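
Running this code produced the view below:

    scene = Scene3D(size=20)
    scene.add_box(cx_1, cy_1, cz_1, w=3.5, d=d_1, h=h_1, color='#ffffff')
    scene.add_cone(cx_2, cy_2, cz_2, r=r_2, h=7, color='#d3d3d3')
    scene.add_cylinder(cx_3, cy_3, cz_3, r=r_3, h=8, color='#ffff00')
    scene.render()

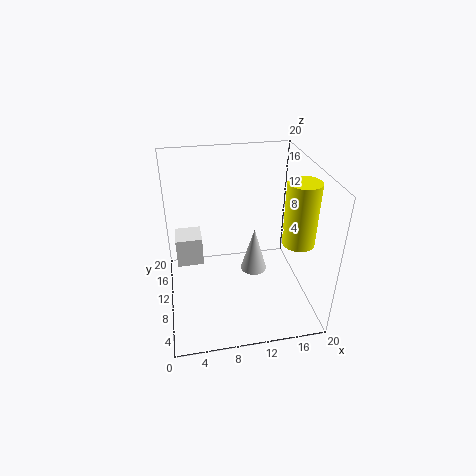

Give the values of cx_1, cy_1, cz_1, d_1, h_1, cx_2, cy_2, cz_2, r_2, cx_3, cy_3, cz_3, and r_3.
cx_1 = 1.5
cy_1 = 9
cz_1 = 7
d_1 = 3.5
h_1 = 4
cx_2 = 13
cy_2 = 12.5
cz_2 = 2.5
r_2 = 2
cx_3 = 16.5
cy_3 = 4.5
cz_3 = 12
r_3 = 2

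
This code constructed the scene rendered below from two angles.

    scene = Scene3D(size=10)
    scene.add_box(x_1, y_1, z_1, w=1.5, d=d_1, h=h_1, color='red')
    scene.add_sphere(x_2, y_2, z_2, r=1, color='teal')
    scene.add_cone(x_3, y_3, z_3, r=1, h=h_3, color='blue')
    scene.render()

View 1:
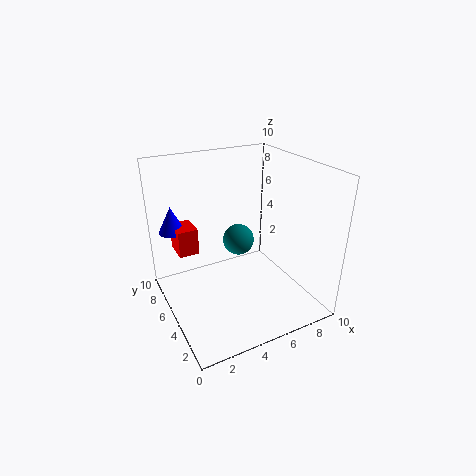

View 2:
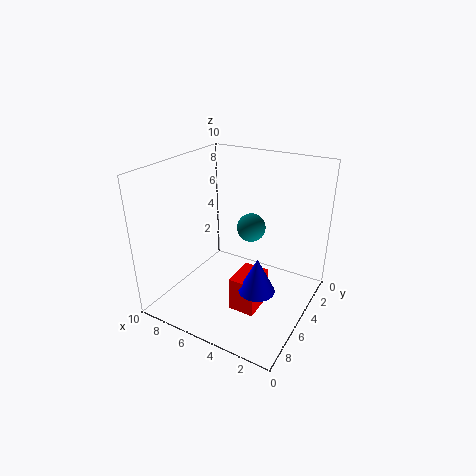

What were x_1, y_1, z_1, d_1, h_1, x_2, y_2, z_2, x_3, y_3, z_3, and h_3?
x_1 = 1.5
y_1 = 7.5
z_1 = 3
d_1 = 2
h_1 = 2
x_2 = 4.5
y_2 = 4
z_2 = 5.5
x_3 = 1.5
y_3 = 9
z_3 = 4.5
h_3 = 2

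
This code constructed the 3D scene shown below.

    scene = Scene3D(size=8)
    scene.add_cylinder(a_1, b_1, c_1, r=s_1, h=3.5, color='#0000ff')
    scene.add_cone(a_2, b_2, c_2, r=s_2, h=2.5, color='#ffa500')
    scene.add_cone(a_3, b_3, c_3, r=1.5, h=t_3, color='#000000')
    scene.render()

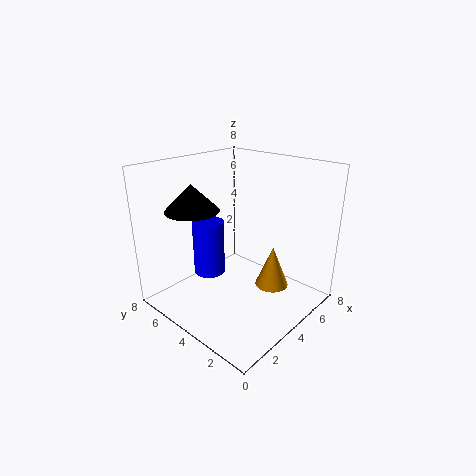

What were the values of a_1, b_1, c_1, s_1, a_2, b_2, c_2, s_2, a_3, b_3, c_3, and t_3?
a_1 = 4.5, b_1 = 7, c_1 = 0.5, s_1 = 1, a_2 = 6, b_2 = 3, c_2 = 0.5, s_2 = 1, a_3 = 2.5, b_3 = 6, c_3 = 5.5, t_3 = 1.5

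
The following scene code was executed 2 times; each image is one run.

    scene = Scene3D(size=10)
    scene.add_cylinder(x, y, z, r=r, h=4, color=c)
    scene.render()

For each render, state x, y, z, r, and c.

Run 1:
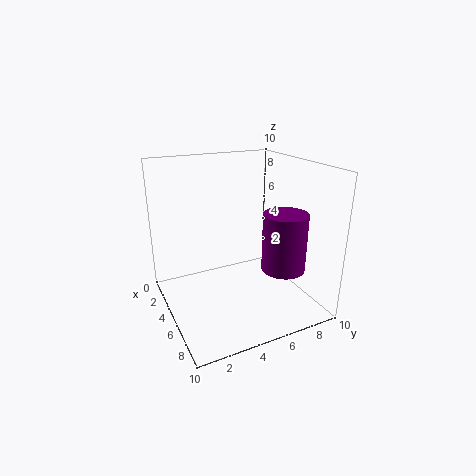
x = 7, y = 7.5, z = 3, r = 1.5, c = 'purple'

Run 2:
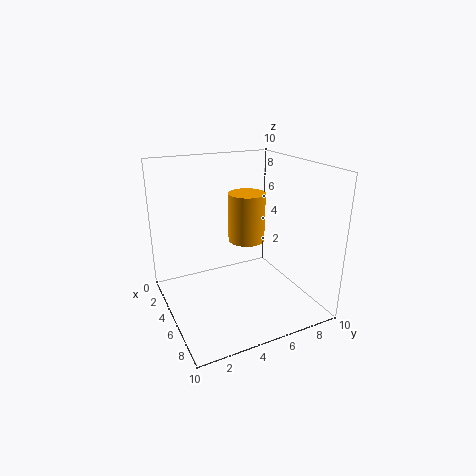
x = 1.5, y = 7.5, z = 3, r = 1.5, c = 'orange'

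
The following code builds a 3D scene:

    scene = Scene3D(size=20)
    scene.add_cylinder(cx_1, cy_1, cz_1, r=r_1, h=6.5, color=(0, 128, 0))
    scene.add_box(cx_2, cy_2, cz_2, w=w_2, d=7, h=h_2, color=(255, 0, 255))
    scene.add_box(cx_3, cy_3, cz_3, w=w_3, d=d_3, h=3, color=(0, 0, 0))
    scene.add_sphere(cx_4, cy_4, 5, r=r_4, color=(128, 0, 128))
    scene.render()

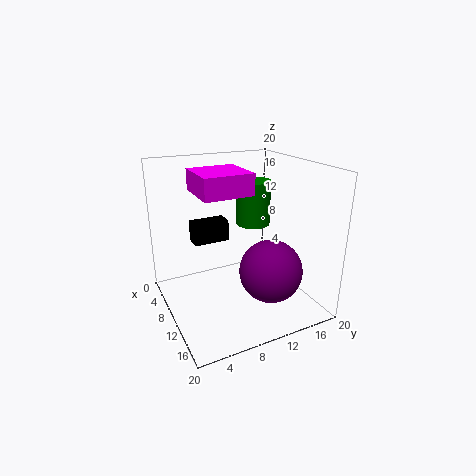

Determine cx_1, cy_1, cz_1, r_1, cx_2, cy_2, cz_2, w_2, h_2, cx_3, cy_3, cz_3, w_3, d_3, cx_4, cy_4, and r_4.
cx_1 = 7
cy_1 = 14
cz_1 = 10.5
r_1 = 2.5
cx_2 = 4
cy_2 = 5
cz_2 = 16
w_2 = 7
h_2 = 3
cx_3 = 5.5
cy_3 = 4.5
cz_3 = 9
w_3 = 2.5
d_3 = 5
cx_4 = 12.5
cy_4 = 14
r_4 = 4.5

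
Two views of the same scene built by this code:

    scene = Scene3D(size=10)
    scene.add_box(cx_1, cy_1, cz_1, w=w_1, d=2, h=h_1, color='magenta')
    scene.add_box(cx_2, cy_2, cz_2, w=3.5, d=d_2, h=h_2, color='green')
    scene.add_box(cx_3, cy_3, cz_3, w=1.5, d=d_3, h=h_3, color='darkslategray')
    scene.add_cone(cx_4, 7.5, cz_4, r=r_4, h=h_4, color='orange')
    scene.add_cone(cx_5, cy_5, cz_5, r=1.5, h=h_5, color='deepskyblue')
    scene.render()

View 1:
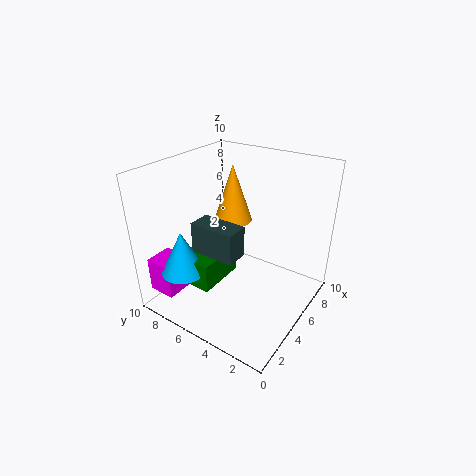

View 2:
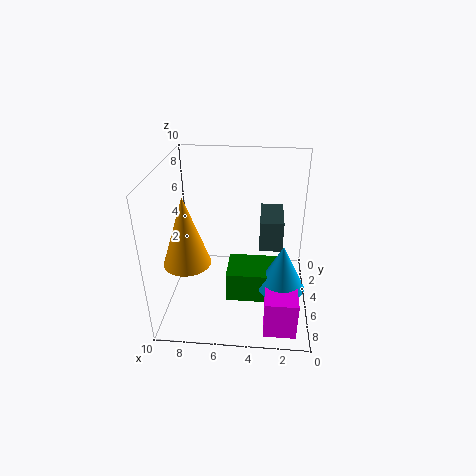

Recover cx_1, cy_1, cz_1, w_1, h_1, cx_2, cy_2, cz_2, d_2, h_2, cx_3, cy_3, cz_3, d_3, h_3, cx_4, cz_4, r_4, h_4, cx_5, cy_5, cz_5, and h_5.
cx_1 = 1
cy_1 = 8
cz_1 = 1
w_1 = 2
h_1 = 2.5
cx_2 = 2
cy_2 = 5.5
cz_2 = 2
d_2 = 2.5
h_2 = 2
cx_3 = 2
cy_3 = 3.5
cz_3 = 5
d_3 = 3
h_3 = 2
cx_4 = 8
cz_4 = 4.5
r_4 = 1.5
h_4 = 4.5
cx_5 = 2
cy_5 = 7.5
cz_5 = 3
h_5 = 3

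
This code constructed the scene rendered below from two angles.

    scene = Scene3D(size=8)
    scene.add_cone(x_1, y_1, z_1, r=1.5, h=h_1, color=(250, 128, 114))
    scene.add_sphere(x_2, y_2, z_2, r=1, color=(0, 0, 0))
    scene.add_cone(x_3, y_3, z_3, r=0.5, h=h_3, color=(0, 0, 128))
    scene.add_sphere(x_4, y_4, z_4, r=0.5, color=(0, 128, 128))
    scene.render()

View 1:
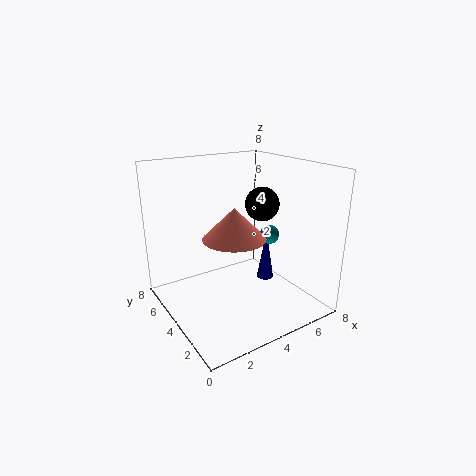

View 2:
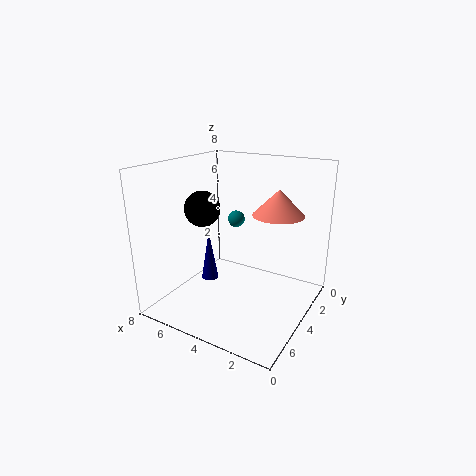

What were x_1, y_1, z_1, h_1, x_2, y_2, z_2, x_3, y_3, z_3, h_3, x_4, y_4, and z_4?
x_1 = 2.5, y_1 = 2, z_1 = 5, h_1 = 1.5, x_2 = 6, y_2 = 4.5, z_2 = 5.5, x_3 = 6, y_3 = 4, z_3 = 1, h_3 = 3, x_4 = 5, y_4 = 2.5, z_4 = 4.5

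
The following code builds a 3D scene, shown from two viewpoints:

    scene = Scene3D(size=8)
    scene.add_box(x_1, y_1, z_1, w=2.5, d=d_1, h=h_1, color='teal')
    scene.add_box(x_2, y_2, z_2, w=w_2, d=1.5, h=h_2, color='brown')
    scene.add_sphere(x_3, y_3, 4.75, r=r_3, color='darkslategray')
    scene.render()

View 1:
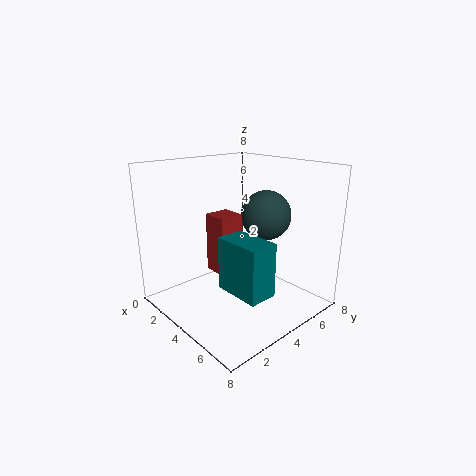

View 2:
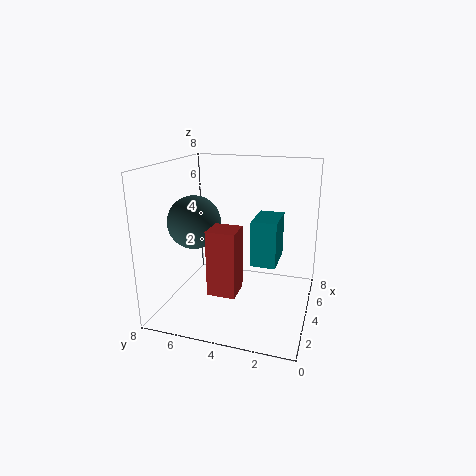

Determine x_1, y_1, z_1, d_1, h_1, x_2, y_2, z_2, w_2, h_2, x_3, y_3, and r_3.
x_1 = 4.75, y_1 = 2, z_1 = 2, d_1 = 1.5, h_1 = 2.75, x_2 = 1.75, y_2 = 3.5, z_2 = 1.5, w_2 = 1.5, h_2 = 3.5, x_3 = 3.75, y_3 = 6.5, r_3 = 1.5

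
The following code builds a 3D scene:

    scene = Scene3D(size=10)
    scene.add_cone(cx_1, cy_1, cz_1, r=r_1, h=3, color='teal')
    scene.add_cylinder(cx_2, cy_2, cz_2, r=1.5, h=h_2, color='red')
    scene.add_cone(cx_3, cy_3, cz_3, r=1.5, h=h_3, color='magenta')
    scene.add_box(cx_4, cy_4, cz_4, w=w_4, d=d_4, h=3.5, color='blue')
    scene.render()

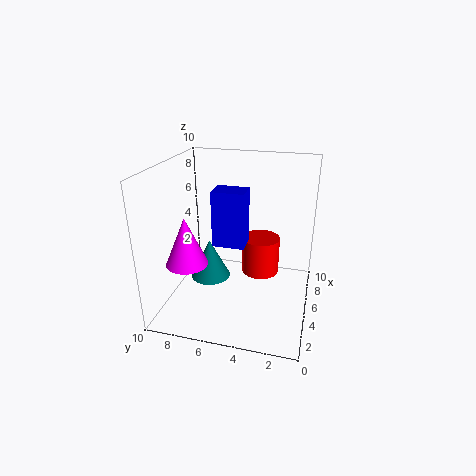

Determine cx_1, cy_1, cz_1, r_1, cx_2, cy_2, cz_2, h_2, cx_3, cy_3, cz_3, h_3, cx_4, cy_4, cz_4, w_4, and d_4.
cx_1 = 6; cy_1 = 7.5; cz_1 = 1; r_1 = 1.5; cx_2 = 8.5; cy_2 = 4; cz_2 = 0.5; h_2 = 3; cx_3 = 4; cy_3 = 8.5; cz_3 = 3; h_3 = 3.5; cx_4 = 2.5; cy_4 = 4; cz_4 = 5.5; w_4 = 1.5; d_4 = 2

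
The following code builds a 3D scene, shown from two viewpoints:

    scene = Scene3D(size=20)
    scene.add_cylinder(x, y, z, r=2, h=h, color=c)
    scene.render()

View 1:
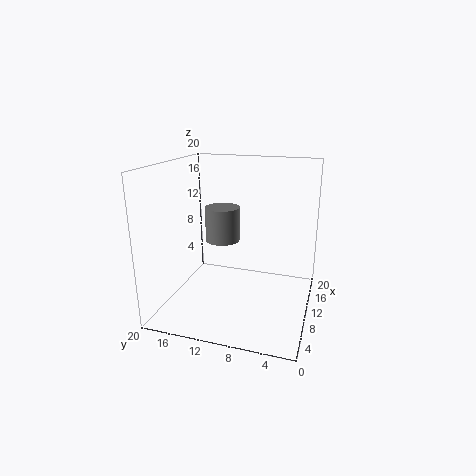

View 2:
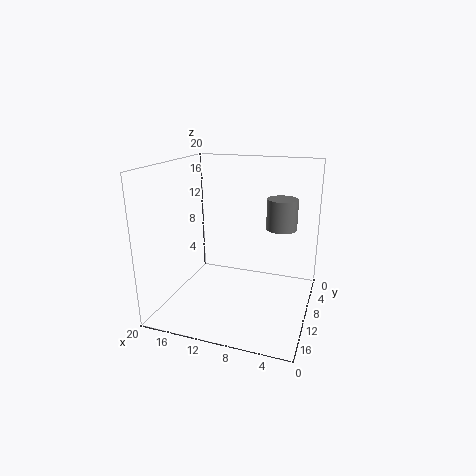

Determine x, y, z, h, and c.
x = 4, y = 10, z = 12, h = 4, c = 'gray'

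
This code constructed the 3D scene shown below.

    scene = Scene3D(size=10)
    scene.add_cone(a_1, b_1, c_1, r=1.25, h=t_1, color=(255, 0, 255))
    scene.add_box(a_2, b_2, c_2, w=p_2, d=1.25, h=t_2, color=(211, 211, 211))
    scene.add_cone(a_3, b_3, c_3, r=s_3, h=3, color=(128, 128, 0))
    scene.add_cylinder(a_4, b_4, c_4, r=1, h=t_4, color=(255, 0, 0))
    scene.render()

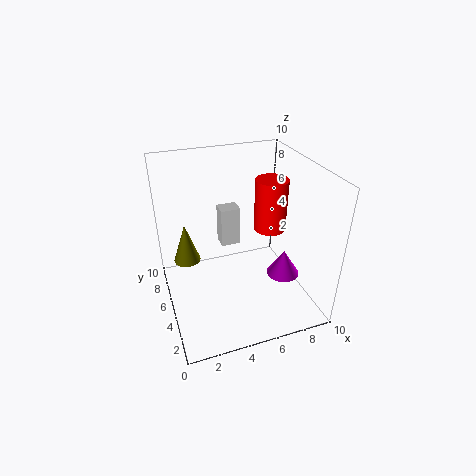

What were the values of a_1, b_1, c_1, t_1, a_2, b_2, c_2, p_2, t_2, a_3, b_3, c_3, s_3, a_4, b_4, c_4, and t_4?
a_1 = 8.75; b_1 = 5; c_1 = 1; t_1 = 2; a_2 = 4.5; b_2 = 7.25; c_2 = 3; p_2 = 1.5; t_2 = 3; a_3 = 1.75; b_3 = 7.5; c_3 = 2.25; s_3 = 1; a_4 = 6.5; b_4 = 3.25; c_4 = 6.5; t_4 = 3.25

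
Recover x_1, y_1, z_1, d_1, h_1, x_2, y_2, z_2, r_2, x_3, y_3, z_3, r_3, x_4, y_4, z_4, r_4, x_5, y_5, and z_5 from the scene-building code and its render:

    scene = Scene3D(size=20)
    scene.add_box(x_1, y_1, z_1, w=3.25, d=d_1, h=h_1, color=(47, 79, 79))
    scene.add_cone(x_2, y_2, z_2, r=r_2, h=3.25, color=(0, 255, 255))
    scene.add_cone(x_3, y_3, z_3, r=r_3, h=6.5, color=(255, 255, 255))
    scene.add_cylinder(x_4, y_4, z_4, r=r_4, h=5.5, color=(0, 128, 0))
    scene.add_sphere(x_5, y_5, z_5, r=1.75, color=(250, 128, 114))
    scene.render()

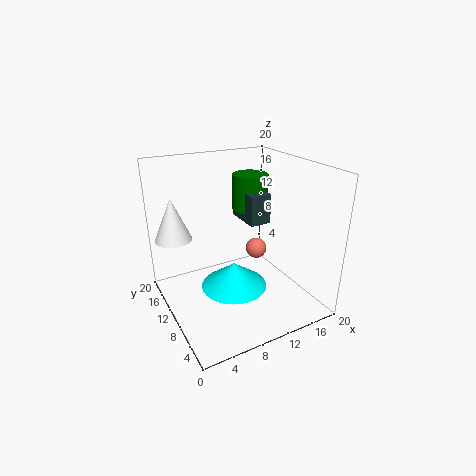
x_1 = 13.25; y_1 = 11.75; z_1 = 10.25; d_1 = 6; h_1 = 4.5; x_2 = 7.5; y_2 = 6.5; z_2 = 5.25; r_2 = 4.25; x_3 = 3; y_3 = 17.25; z_3 = 8.25; r_3 = 2.75; x_4 = 15.25; y_4 = 15.75; z_4 = 11.5; r_4 = 2.75; x_5 = 17; y_5 = 16.25; z_5 = 3.75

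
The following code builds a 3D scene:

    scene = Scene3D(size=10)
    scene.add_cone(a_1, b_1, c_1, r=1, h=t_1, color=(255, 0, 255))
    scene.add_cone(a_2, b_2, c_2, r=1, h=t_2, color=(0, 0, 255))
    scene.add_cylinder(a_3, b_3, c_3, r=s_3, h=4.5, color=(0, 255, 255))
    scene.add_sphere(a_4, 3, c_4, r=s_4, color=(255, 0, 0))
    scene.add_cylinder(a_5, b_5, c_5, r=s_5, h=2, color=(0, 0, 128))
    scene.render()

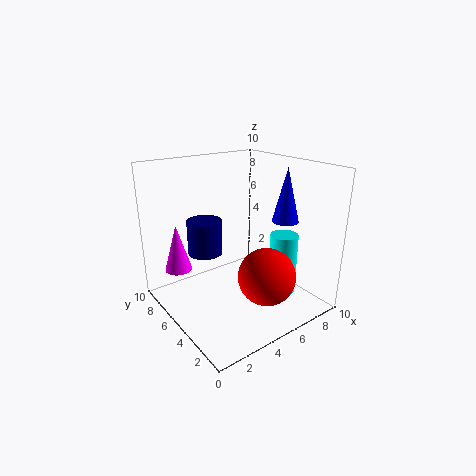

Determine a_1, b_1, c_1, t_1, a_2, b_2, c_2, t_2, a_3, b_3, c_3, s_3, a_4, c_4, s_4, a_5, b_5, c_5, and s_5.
a_1 = 2
b_1 = 8.5
c_1 = 2
t_1 = 3.5
a_2 = 9
b_2 = 4.5
c_2 = 5.5
t_2 = 4
a_3 = 8
b_3 = 3.5
c_3 = 0.5
s_3 = 1
a_4 = 6
c_4 = 2.5
s_4 = 2
a_5 = 1.5
b_5 = 3.5
c_5 = 5.5
s_5 = 1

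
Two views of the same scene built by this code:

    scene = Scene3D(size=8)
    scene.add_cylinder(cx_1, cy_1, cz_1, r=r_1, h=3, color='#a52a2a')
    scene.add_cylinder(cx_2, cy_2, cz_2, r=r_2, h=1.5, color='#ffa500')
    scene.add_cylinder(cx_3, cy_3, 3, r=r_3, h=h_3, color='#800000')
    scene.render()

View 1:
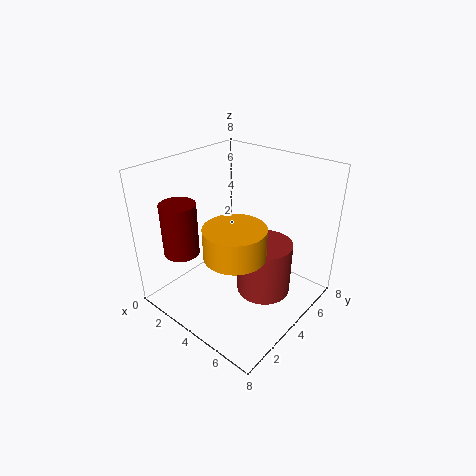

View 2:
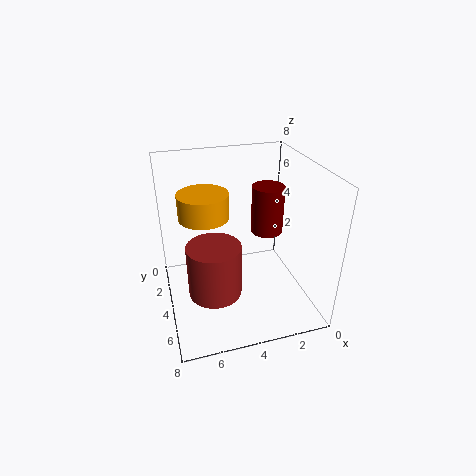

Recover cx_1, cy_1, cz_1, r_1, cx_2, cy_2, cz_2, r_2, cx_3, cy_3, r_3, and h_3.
cx_1 = 5.5; cy_1 = 4.5; cz_1 = 1; r_1 = 1.5; cx_2 = 5.5; cy_2 = 2; cz_2 = 4.5; r_2 = 1.5; cx_3 = 1.5; cy_3 = 2; r_3 = 1; h_3 = 3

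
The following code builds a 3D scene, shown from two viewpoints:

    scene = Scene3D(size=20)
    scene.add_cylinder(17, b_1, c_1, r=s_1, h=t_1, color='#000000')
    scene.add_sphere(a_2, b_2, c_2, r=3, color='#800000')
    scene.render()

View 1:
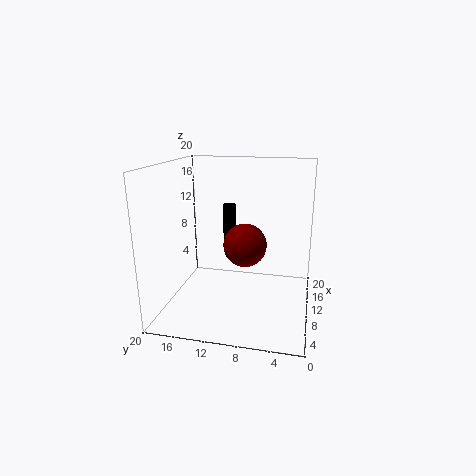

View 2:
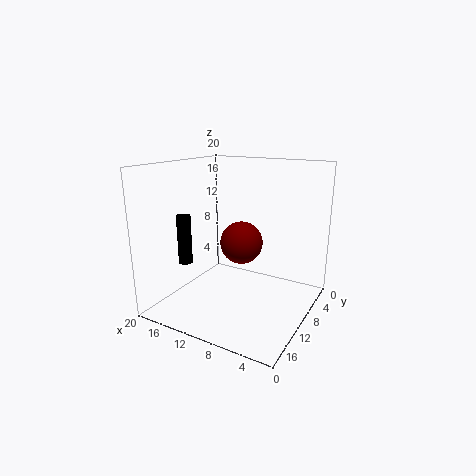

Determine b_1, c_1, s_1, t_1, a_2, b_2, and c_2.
b_1 = 13; c_1 = 6; s_1 = 1; t_1 = 7; a_2 = 10; b_2 = 9; c_2 = 9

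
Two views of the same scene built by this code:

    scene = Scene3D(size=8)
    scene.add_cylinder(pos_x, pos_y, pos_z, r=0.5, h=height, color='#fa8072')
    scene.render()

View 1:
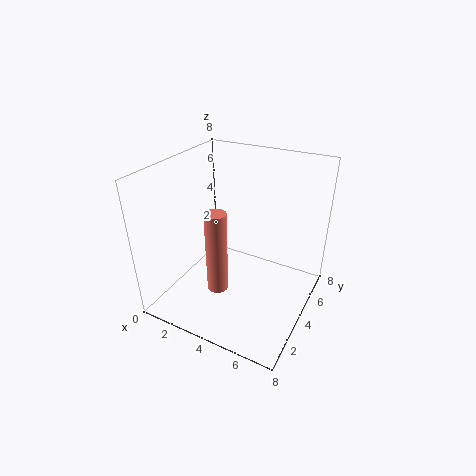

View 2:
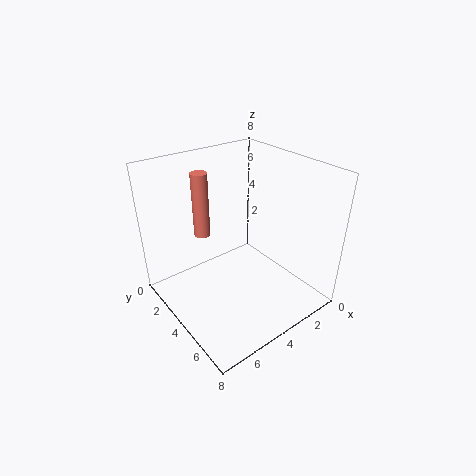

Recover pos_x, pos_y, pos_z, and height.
pos_x = 4.5, pos_y = 1, pos_z = 3, height = 4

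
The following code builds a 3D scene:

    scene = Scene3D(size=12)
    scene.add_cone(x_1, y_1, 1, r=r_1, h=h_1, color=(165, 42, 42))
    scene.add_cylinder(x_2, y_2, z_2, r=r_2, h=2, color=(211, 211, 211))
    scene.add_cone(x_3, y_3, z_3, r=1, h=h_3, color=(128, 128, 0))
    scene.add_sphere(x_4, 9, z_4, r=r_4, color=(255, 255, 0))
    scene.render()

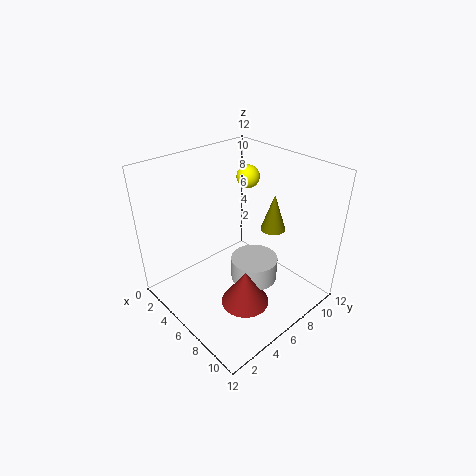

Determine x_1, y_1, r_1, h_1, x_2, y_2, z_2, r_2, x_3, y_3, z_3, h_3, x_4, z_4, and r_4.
x_1 = 8
y_1 = 5
r_1 = 2
h_1 = 3
x_2 = 7
y_2 = 7
z_2 = 2
r_2 = 2
x_3 = 8
y_3 = 8
z_3 = 7
h_3 = 3
x_4 = 4
z_4 = 10
r_4 = 1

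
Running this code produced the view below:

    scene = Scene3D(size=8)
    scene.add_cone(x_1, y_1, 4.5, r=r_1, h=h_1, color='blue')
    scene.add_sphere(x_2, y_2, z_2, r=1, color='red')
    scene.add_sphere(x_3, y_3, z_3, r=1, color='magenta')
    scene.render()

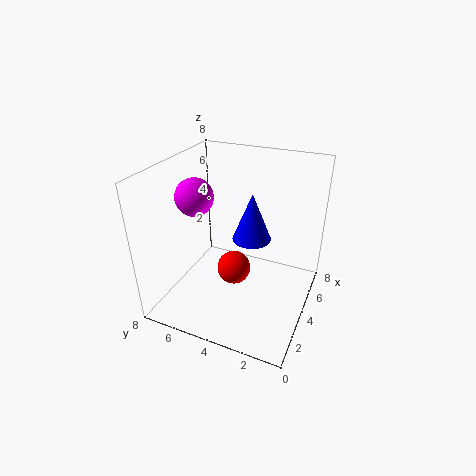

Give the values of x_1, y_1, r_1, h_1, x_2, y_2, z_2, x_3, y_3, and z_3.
x_1 = 3.5, y_1 = 3, r_1 = 1, h_1 = 2.5, x_2 = 4.5, y_2 = 4.5, z_2 = 1.5, x_3 = 3, y_3 = 6, z_3 = 6.5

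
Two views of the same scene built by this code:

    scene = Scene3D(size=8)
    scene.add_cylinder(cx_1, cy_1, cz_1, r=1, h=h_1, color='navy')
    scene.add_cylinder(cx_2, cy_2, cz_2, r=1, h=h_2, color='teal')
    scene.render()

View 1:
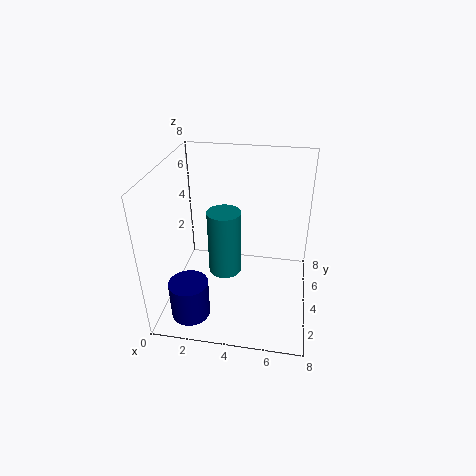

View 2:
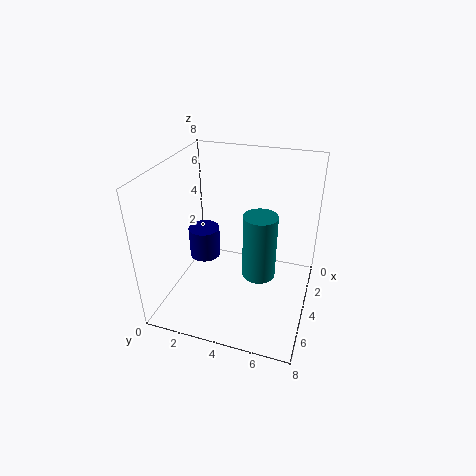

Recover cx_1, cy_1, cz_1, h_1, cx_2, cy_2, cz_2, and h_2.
cx_1 = 2
cy_1 = 1
cz_1 = 1
h_1 = 2
cx_2 = 3
cy_2 = 5
cz_2 = 1
h_2 = 4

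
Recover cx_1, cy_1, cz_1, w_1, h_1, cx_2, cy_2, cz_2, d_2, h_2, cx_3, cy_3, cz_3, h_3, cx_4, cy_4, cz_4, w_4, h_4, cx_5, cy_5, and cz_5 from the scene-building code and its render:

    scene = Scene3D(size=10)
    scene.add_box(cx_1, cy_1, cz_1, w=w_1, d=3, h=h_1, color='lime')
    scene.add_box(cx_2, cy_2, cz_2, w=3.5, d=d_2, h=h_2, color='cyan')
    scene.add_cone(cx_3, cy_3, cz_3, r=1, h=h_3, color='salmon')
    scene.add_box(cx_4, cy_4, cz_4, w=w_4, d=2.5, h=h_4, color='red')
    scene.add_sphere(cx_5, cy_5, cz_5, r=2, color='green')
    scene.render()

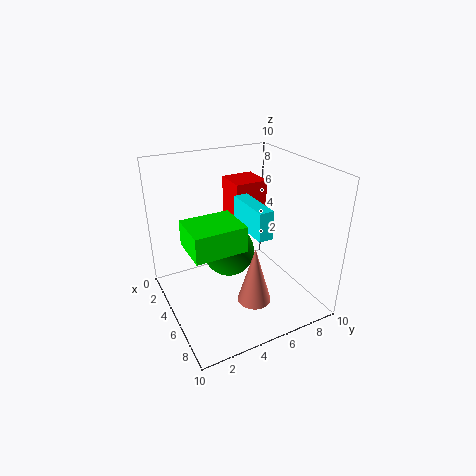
cx_1 = 6.5; cy_1 = 0.5; cz_1 = 6.5; w_1 = 2.5; h_1 = 1.5; cx_2 = 3.5; cy_2 = 5.5; cz_2 = 5.5; d_2 = 1; h_2 = 2; cx_3 = 9; cy_3 = 4; cz_3 = 3; h_3 = 3.5; cx_4 = 0.5; cy_4 = 6; cz_4 = 4; w_4 = 2.5; h_4 = 4; cx_5 = 2.5; cy_5 = 5.5; cz_5 = 2.5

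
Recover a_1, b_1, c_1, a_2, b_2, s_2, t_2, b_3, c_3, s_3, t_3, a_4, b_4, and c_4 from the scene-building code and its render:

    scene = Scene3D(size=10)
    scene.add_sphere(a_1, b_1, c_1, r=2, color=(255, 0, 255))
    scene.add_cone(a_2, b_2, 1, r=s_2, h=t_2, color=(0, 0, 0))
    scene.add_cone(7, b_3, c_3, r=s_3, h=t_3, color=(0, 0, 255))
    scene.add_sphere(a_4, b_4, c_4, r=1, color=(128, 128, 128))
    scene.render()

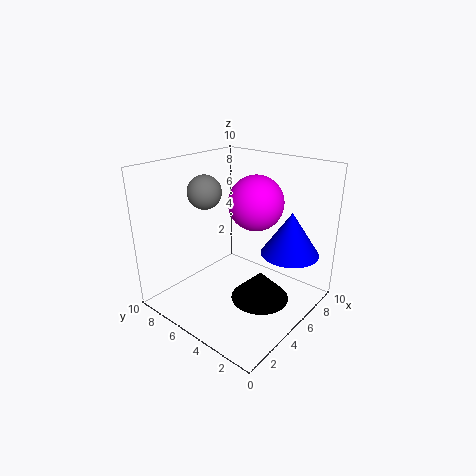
a_1 = 7, b_1 = 5, c_1 = 7, a_2 = 5, b_2 = 3, s_2 = 2, t_2 = 2, b_3 = 2, c_3 = 4, s_3 = 2, t_3 = 3, a_4 = 2, b_4 = 5, c_4 = 9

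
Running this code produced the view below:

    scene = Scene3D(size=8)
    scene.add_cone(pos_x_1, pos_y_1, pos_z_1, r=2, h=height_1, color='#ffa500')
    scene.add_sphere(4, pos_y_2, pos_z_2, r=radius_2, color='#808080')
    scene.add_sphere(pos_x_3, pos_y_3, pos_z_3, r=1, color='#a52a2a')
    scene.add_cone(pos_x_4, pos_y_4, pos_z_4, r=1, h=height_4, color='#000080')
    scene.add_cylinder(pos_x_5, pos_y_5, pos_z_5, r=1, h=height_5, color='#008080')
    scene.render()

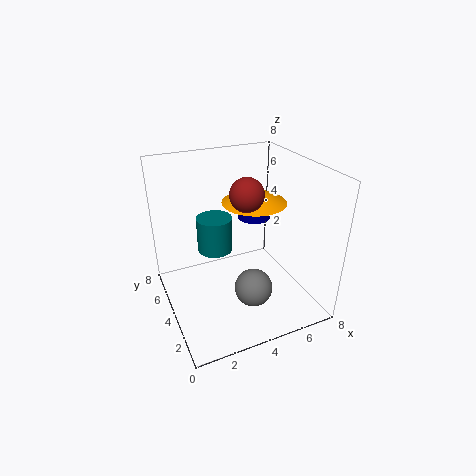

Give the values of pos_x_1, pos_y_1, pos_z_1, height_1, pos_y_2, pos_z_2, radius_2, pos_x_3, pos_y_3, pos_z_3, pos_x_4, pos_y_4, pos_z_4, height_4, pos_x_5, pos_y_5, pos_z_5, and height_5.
pos_x_1 = 6
pos_y_1 = 6
pos_z_1 = 5
height_1 = 1
pos_y_2 = 2
pos_z_2 = 2
radius_2 = 1
pos_x_3 = 5
pos_y_3 = 5
pos_z_3 = 6
pos_x_4 = 6
pos_y_4 = 6
pos_z_4 = 4
height_4 = 1
pos_x_5 = 3
pos_y_5 = 5
pos_z_5 = 3
height_5 = 2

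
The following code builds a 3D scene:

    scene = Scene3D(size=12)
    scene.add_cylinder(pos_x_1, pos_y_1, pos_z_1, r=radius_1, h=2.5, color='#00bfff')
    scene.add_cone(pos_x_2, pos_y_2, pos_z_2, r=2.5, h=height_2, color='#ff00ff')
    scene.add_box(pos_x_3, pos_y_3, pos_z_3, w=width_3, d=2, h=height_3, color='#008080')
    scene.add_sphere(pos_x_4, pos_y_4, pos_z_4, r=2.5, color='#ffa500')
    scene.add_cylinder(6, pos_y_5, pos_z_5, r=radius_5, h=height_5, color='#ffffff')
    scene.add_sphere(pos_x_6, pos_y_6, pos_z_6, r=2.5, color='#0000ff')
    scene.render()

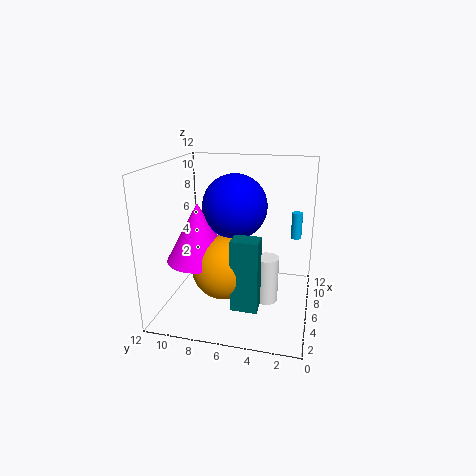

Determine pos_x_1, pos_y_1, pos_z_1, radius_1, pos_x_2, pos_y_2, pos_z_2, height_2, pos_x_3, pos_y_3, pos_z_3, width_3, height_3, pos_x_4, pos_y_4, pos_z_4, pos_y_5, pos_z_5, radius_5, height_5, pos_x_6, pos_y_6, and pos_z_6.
pos_x_1 = 11
pos_y_1 = 1.5
pos_z_1 = 4.5
radius_1 = 0.5
pos_x_2 = 3.5
pos_y_2 = 8.5
pos_z_2 = 5
height_2 = 4.5
pos_x_3 = 1.5
pos_y_3 = 3.5
pos_z_3 = 2
width_3 = 1.5
height_3 = 5.5
pos_x_4 = 3.5
pos_y_4 = 6.5
pos_z_4 = 4.5
pos_y_5 = 3.5
pos_z_5 = 0.5
radius_5 = 1
height_5 = 4
pos_x_6 = 5
pos_y_6 = 6
pos_z_6 = 9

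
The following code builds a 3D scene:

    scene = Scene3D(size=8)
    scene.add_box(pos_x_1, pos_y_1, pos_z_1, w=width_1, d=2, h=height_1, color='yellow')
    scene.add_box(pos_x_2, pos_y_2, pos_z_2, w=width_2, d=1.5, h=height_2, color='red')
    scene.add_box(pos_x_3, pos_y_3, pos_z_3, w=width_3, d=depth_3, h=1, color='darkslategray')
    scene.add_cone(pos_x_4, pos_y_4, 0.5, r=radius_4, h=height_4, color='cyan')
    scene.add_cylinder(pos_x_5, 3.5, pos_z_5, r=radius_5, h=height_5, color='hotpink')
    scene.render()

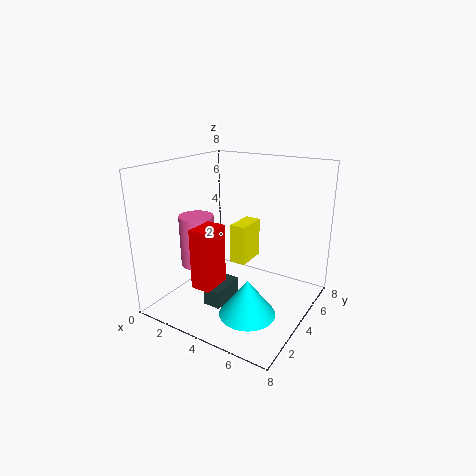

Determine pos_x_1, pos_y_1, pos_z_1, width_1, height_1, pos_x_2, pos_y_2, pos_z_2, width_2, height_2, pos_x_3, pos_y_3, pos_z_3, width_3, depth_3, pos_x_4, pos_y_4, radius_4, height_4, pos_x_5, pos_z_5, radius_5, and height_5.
pos_x_1 = 2.5; pos_y_1 = 5.5; pos_z_1 = 1.5; width_1 = 1; height_1 = 2.5; pos_x_2 = 3.5; pos_y_2 = 0.5; pos_z_2 = 2.5; width_2 = 1; height_2 = 3; pos_x_3 = 3; pos_y_3 = 2; pos_z_3 = 0.5; width_3 = 1; depth_3 = 2; pos_x_4 = 5.5; pos_y_4 = 2.5; radius_4 = 1.5; height_4 = 2; pos_x_5 = 1.5; pos_z_5 = 2; radius_5 = 1; height_5 = 3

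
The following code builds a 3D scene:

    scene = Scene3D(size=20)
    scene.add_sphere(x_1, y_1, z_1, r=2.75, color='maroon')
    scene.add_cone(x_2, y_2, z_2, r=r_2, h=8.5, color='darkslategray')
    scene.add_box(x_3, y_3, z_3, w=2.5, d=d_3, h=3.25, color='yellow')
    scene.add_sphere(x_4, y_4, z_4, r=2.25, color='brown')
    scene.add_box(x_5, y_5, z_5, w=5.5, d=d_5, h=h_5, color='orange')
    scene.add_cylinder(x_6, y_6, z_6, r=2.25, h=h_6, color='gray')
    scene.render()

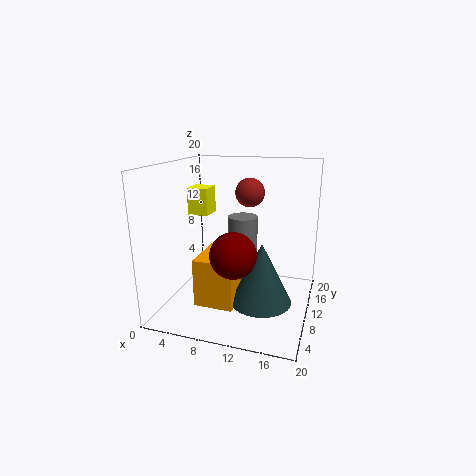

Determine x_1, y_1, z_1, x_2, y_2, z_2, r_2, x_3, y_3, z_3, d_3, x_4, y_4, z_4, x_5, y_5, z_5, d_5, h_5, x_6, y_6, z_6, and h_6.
x_1 = 11.75
y_1 = 2.75
z_1 = 10.5
x_2 = 13.75
y_2 = 8.75
z_2 = 1.5
r_2 = 4.25
x_3 = 5.5
y_3 = 4.25
z_3 = 14.5
d_3 = 2.75
x_4 = 9.75
y_4 = 16.75
z_4 = 15
x_5 = 5
y_5 = 5.5
z_5 = 1
d_5 = 7
h_5 = 6.75
x_6 = 9.25
y_6 = 14.75
z_6 = 6
h_6 = 5.75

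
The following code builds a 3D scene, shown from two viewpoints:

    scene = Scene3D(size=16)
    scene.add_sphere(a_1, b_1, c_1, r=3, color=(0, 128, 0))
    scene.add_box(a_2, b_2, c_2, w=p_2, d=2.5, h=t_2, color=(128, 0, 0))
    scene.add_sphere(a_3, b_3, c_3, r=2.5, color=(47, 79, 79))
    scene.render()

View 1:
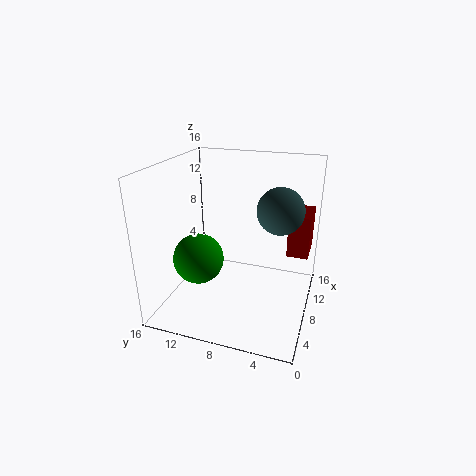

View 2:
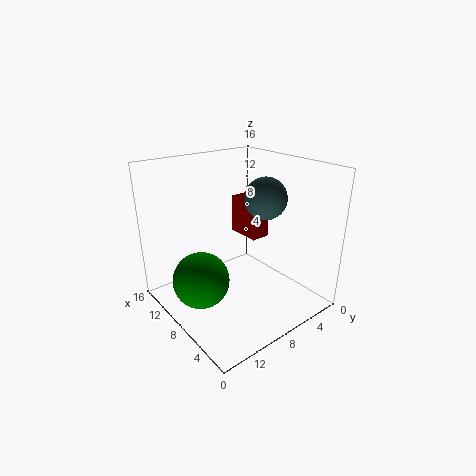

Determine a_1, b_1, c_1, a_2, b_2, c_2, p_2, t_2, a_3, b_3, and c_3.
a_1 = 8; b_1 = 13; c_1 = 4.5; a_2 = 11; b_2 = 0.5; c_2 = 5; p_2 = 4.5; t_2 = 5; a_3 = 8.5; b_3 = 3.5; c_3 = 11.5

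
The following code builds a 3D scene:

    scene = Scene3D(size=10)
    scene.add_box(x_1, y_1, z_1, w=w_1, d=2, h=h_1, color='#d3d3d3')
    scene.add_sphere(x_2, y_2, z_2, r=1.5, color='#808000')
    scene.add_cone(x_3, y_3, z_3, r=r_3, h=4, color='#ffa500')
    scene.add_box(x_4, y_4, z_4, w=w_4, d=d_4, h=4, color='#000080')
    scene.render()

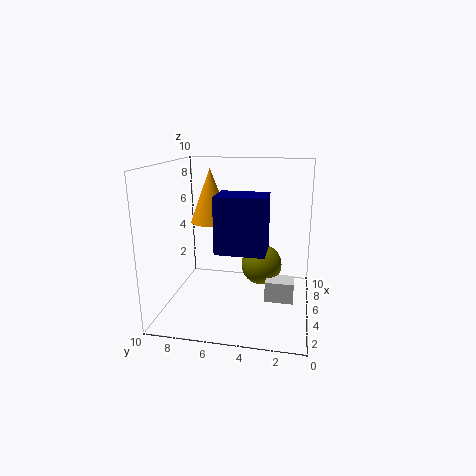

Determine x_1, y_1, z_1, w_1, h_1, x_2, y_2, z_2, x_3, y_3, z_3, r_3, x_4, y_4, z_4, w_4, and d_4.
x_1 = 4.5
y_1 = 1
z_1 = 0.5
w_1 = 1.5
h_1 = 1.5
x_2 = 6.5
y_2 = 3.5
z_2 = 2.5
x_3 = 7
y_3 = 7.5
z_3 = 5.5
r_3 = 1.5
x_4 = 4
y_4 = 3
z_4 = 4
w_4 = 2.5
d_4 = 3.5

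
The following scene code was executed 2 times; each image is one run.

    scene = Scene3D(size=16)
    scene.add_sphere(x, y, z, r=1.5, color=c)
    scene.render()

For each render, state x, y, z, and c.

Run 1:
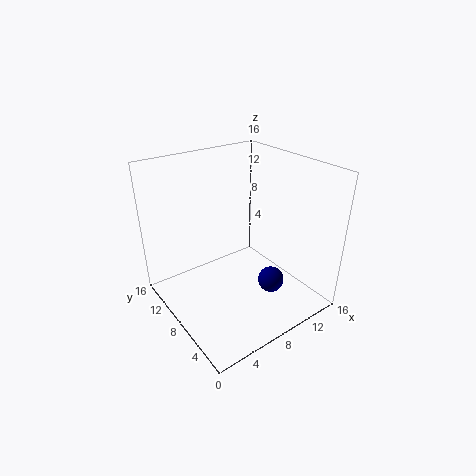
x = 11, y = 5.5, z = 2.5, c = 'navy'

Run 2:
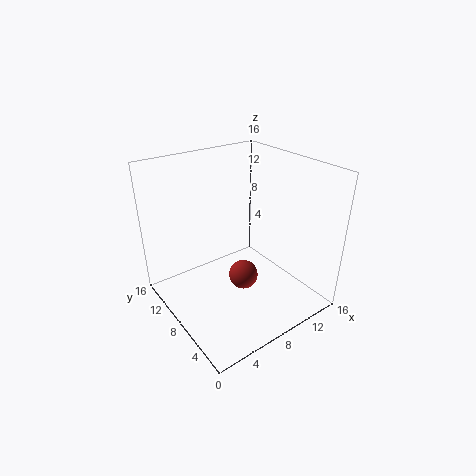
x = 6.5, y = 5, z = 5.5, c = 'brown'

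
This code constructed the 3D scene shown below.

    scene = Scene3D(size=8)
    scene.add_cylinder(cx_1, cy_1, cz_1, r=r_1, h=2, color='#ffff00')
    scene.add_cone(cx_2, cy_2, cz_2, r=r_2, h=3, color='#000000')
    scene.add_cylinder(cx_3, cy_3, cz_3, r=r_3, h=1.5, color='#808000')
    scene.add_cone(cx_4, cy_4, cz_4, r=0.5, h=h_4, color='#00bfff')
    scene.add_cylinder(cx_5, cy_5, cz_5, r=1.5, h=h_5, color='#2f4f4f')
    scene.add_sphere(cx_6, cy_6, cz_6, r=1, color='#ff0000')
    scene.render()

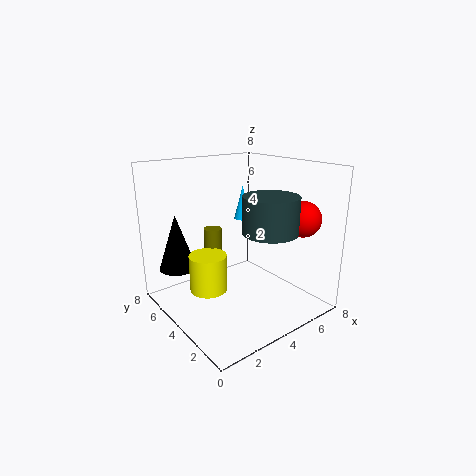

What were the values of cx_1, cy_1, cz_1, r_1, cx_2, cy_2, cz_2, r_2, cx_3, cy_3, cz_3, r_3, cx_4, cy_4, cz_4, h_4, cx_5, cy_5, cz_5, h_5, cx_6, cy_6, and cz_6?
cx_1 = 2
cy_1 = 4
cz_1 = 1.5
r_1 = 1
cx_2 = 1
cy_2 = 5.5
cz_2 = 2.5
r_2 = 1
cx_3 = 3
cy_3 = 5
cz_3 = 3
r_3 = 0.5
cx_4 = 5.5
cy_4 = 5.5
cz_4 = 4.5
h_4 = 2
cx_5 = 5
cy_5 = 2.5
cz_5 = 4.5
h_5 = 2
cx_6 = 7
cy_6 = 2
cz_6 = 5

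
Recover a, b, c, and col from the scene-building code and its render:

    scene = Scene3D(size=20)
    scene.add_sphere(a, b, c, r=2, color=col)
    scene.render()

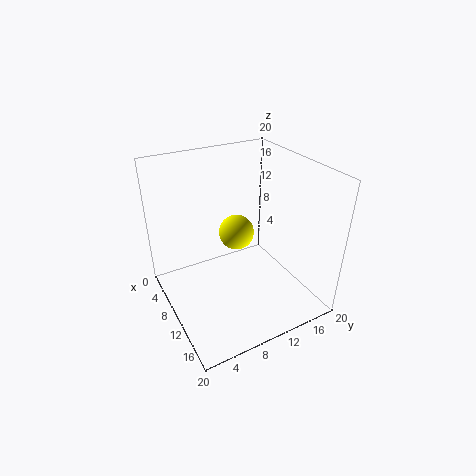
a = 15, b = 7, c = 14.5, col = 'yellow'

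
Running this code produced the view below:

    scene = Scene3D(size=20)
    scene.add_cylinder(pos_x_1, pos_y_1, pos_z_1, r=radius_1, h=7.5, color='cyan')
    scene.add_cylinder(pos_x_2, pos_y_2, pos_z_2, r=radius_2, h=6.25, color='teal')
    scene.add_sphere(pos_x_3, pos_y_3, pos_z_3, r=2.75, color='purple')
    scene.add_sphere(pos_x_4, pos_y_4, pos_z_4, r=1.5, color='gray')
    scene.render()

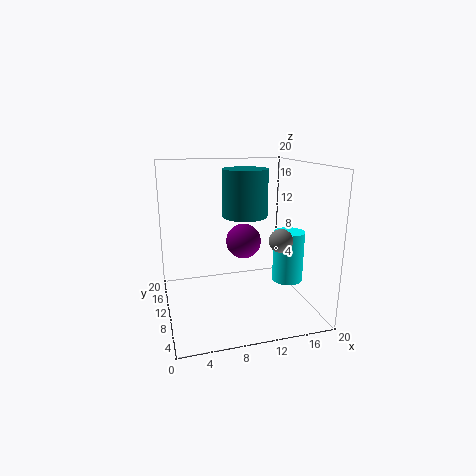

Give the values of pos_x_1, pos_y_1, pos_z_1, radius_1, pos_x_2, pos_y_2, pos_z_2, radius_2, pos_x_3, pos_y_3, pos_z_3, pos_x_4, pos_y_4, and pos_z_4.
pos_x_1 = 17.75; pos_y_1 = 10; pos_z_1 = 2.75; radius_1 = 2.25; pos_x_2 = 10.75; pos_y_2 = 9.25; pos_z_2 = 13.25; radius_2 = 3; pos_x_3 = 12.5; pos_y_3 = 15.5; pos_z_3 = 7.5; pos_x_4 = 14; pos_y_4 = 4.5; pos_z_4 = 11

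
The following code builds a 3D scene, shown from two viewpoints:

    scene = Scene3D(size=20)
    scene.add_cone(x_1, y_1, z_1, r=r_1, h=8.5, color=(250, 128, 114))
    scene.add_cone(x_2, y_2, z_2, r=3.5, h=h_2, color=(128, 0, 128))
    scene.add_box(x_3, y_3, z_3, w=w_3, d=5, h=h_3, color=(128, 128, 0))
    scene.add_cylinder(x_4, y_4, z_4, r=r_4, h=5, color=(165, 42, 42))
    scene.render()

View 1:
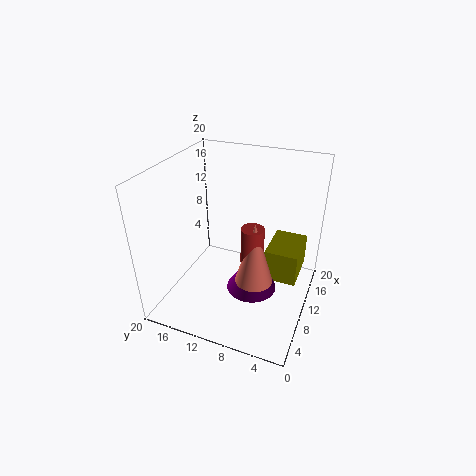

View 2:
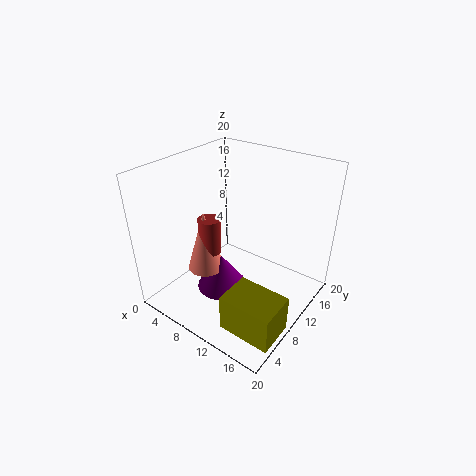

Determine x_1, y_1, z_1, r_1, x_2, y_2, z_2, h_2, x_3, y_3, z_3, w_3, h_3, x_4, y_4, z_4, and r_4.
x_1 = 7, y_1 = 6.5, z_1 = 6, r_1 = 2.5, x_2 = 9, y_2 = 7.5, z_2 = 3, h_2 = 5, x_3 = 13, y_3 = 2, z_3 = 1.5, w_3 = 7, h_3 = 5, x_4 = 7.5, y_4 = 7, z_4 = 8.5, r_4 = 1.5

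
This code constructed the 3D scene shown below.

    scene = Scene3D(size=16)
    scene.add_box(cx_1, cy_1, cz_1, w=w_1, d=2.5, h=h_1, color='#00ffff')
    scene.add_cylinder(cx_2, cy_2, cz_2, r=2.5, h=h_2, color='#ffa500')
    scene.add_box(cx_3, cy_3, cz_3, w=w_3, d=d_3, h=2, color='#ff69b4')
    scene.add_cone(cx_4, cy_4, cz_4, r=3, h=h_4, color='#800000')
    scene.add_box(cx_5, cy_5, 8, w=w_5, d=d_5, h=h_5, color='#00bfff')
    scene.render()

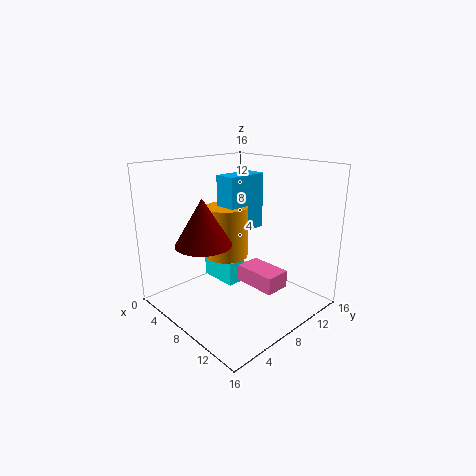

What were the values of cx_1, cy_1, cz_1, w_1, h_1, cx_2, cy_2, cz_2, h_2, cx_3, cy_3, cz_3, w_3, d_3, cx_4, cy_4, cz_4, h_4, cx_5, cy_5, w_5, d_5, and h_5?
cx_1 = 0.5; cy_1 = 9; cz_1 = 0.5; w_1 = 5; h_1 = 3; cx_2 = 5.5; cy_2 = 8.5; cz_2 = 5; h_2 = 6; cx_3 = 7; cy_3 = 9; cz_3 = 2; w_3 = 5; d_3 = 3; cx_4 = 7; cy_4 = 4; cz_4 = 8; h_4 = 5; cx_5 = 4.5; cy_5 = 8; w_5 = 2.5; d_5 = 5; h_5 = 6.5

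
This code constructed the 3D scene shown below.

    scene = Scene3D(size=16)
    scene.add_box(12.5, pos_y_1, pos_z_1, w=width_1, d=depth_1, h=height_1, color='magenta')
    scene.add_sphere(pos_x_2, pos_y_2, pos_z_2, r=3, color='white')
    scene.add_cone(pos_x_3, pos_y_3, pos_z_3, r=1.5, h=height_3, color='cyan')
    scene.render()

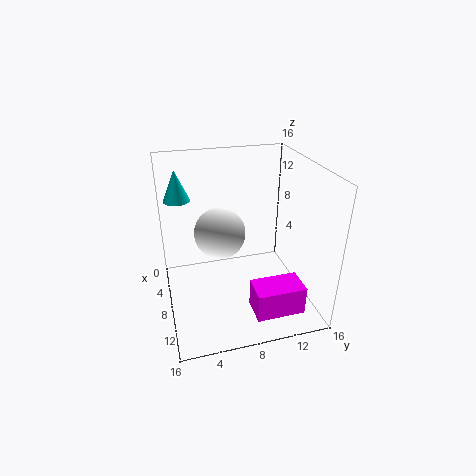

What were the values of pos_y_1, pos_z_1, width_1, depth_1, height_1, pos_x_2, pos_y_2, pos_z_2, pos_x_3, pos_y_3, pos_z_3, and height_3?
pos_y_1 = 8; pos_z_1 = 2.5; width_1 = 3; depth_1 = 5; height_1 = 3; pos_x_2 = 5.5; pos_y_2 = 6.5; pos_z_2 = 7.5; pos_x_3 = 4; pos_y_3 = 2; pos_z_3 = 11.5; height_3 = 3.5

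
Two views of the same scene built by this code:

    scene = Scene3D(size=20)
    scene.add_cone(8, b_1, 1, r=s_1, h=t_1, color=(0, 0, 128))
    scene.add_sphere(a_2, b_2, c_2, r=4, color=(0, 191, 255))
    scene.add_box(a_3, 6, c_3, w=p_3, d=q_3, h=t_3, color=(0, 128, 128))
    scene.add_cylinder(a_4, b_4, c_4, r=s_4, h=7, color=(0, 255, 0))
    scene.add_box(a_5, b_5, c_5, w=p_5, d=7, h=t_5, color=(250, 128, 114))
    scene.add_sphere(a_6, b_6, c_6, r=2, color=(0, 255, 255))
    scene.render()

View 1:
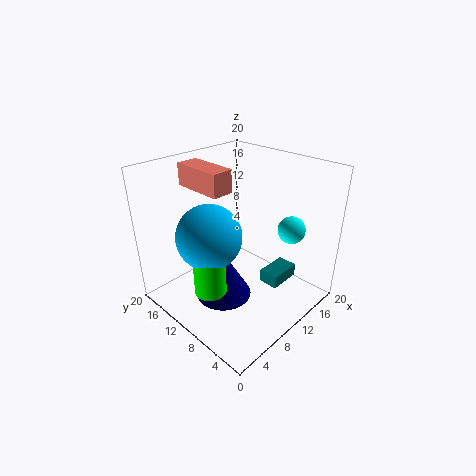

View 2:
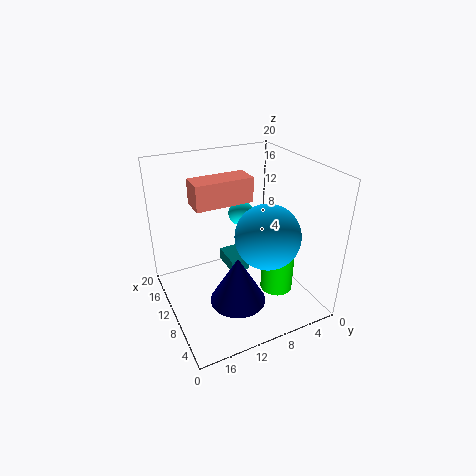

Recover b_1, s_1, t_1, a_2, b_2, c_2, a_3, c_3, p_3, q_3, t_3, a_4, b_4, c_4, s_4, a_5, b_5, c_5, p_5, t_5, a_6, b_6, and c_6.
b_1 = 11; s_1 = 4; t_1 = 7; a_2 = 4; b_2 = 9; c_2 = 13; a_3 = 14; c_3 = 1; p_3 = 5; q_3 = 3; t_3 = 2; a_4 = 3; b_4 = 8; c_4 = 6; s_4 = 2; a_5 = 6; b_5 = 10; c_5 = 17; p_5 = 3; t_5 = 3; a_6 = 17; b_6 = 6; c_6 = 10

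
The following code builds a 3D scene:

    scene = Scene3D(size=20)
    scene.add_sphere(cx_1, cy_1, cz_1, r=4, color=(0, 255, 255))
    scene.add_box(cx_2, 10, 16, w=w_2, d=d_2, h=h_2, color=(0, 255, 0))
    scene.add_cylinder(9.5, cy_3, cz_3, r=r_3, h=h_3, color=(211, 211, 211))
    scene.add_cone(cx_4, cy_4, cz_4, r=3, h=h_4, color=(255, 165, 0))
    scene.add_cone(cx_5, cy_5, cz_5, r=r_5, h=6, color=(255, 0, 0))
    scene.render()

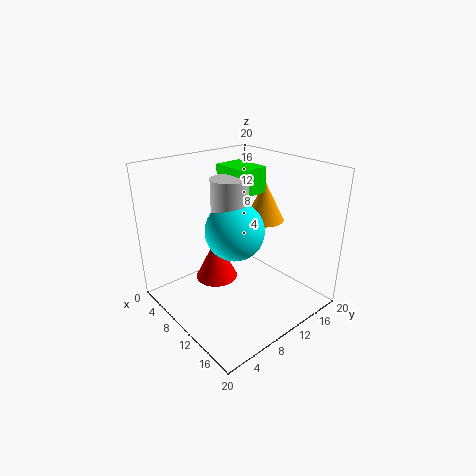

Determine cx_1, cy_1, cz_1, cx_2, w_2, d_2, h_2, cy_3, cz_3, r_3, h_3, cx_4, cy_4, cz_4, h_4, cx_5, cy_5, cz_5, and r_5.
cx_1 = 10.5
cy_1 = 9
cz_1 = 11.5
cx_2 = 5.5
w_2 = 5.5
d_2 = 4
h_2 = 3.5
cy_3 = 9
cz_3 = 12
r_3 = 2.5
h_3 = 6.5
cx_4 = 8.5
cy_4 = 16.5
cz_4 = 10.5
h_4 = 6
cx_5 = 7.5
cy_5 = 8
cz_5 = 3.5
r_5 = 3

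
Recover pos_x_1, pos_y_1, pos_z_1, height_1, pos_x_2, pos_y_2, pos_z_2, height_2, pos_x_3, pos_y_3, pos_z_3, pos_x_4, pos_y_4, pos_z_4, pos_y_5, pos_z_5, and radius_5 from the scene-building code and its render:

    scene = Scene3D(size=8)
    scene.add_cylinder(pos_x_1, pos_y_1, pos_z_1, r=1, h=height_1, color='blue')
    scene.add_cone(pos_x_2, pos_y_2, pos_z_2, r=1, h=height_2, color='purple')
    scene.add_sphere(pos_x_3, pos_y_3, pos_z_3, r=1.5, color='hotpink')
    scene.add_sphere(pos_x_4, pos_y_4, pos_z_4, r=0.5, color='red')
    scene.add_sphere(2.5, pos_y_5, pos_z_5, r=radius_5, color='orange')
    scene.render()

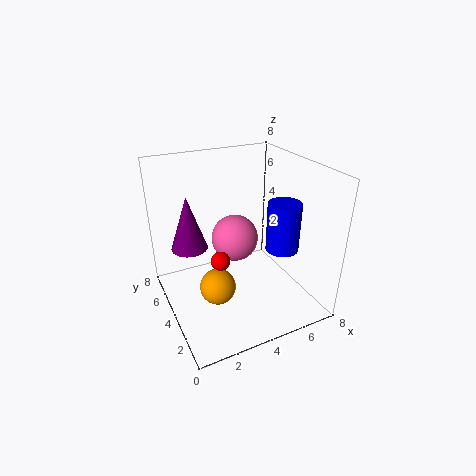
pos_x_1 = 7
pos_y_1 = 4
pos_z_1 = 2.5
height_1 = 3
pos_x_2 = 1.5
pos_y_2 = 5
pos_z_2 = 3.5
height_2 = 3
pos_x_3 = 5
pos_y_3 = 6.5
pos_z_3 = 2.5
pos_x_4 = 2.5
pos_y_4 = 3
pos_z_4 = 3.5
pos_y_5 = 3.5
pos_z_5 = 1.5
radius_5 = 1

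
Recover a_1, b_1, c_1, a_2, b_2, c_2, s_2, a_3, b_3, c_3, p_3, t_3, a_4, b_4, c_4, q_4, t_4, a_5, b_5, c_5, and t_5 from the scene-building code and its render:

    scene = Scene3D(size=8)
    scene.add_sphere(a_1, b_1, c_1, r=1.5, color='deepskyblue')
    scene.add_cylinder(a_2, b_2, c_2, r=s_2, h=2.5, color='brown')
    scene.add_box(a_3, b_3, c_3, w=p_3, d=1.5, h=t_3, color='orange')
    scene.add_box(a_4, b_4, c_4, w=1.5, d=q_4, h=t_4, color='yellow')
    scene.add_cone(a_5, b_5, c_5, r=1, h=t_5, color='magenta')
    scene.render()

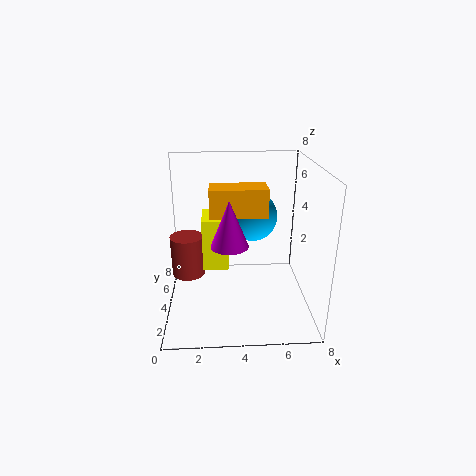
a_1 = 5
b_1 = 6
c_1 = 4.5
a_2 = 1
b_2 = 5.5
c_2 = 1
s_2 = 1
a_3 = 2.5
b_3 = 3
c_3 = 5.5
p_3 = 3
t_3 = 1.5
a_4 = 2
b_4 = 4
c_4 = 2
q_4 = 2
t_4 = 3
a_5 = 3.5
b_5 = 3
c_5 = 4
t_5 = 2.5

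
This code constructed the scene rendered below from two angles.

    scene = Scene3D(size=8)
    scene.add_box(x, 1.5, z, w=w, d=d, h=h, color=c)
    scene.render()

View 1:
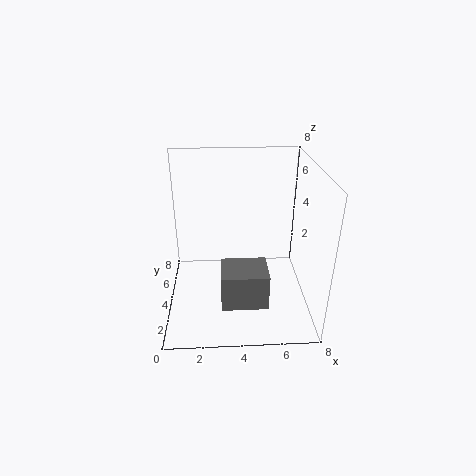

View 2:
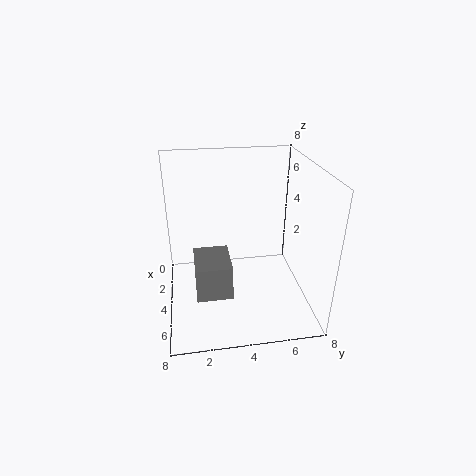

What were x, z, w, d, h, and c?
x = 3
z = 1
w = 2.5
d = 2
h = 2
c = 'gray'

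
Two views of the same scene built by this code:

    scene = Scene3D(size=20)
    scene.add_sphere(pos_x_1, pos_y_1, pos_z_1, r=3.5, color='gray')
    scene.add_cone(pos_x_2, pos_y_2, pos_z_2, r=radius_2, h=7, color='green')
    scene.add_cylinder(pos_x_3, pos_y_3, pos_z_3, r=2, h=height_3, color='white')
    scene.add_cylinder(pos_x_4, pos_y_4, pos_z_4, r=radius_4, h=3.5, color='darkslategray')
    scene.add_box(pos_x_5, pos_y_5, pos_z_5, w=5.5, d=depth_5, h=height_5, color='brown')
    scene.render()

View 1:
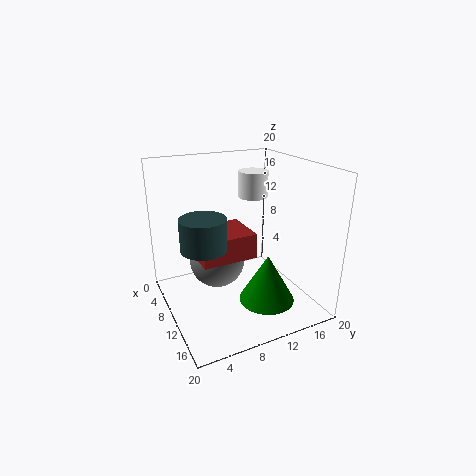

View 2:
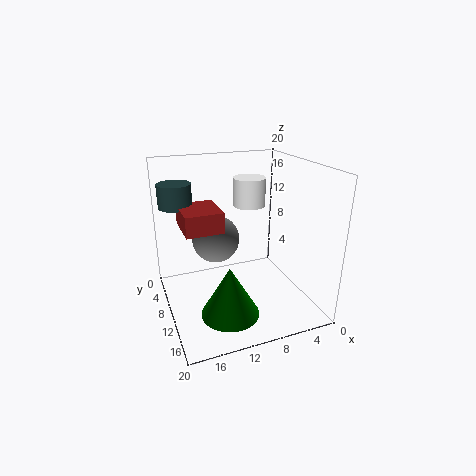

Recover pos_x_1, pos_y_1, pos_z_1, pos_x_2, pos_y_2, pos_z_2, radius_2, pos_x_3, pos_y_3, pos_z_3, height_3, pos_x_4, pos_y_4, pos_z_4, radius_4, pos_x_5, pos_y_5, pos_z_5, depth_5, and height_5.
pos_x_1 = 12; pos_y_1 = 6; pos_z_1 = 8.5; pos_x_2 = 12.5; pos_y_2 = 13.5; pos_z_2 = 0.5; radius_2 = 4; pos_x_3 = 9.5; pos_y_3 = 12.5; pos_z_3 = 15.5; height_3 = 3.5; pos_x_4 = 17; pos_y_4 = 2.5; pos_z_4 = 13; radius_4 = 2.5; pos_x_5 = 11.5; pos_y_5 = 2.5; pos_z_5 = 10.5; depth_5 = 6.5; height_5 = 3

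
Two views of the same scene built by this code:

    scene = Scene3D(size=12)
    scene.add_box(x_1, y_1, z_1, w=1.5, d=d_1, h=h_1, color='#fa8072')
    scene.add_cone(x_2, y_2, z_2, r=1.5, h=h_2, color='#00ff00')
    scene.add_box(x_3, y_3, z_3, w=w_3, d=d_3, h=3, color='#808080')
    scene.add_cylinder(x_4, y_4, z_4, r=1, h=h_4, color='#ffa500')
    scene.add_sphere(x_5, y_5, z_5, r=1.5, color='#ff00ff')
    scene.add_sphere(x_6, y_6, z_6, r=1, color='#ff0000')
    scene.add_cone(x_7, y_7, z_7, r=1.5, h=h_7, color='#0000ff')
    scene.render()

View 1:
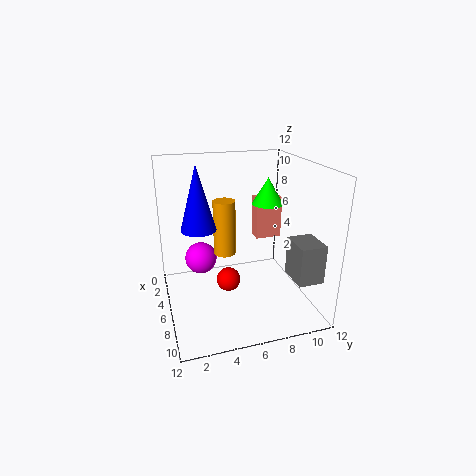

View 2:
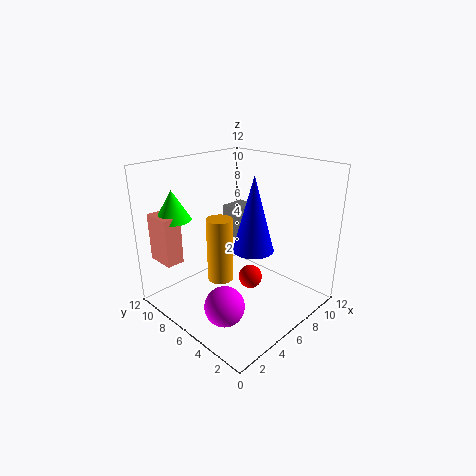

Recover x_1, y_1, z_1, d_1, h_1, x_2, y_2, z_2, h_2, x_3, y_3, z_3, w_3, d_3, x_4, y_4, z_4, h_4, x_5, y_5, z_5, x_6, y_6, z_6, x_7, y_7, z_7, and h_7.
x_1 = 1; y_1 = 9; z_1 = 4; d_1 = 2.5; h_1 = 4; x_2 = 2.5; y_2 = 10; z_2 = 7.5; h_2 = 2.5; x_3 = 9; y_3 = 9; z_3 = 4; w_3 = 2.5; d_3 = 2; x_4 = 3.5; y_4 = 5.5; z_4 = 3.5; h_4 = 5; x_5 = 2; y_5 = 3.5; z_5 = 2.5; x_6 = 6.5; y_6 = 5; z_6 = 2.5; x_7 = 4.5; y_7 = 3; z_7 = 6.5; h_7 = 5.5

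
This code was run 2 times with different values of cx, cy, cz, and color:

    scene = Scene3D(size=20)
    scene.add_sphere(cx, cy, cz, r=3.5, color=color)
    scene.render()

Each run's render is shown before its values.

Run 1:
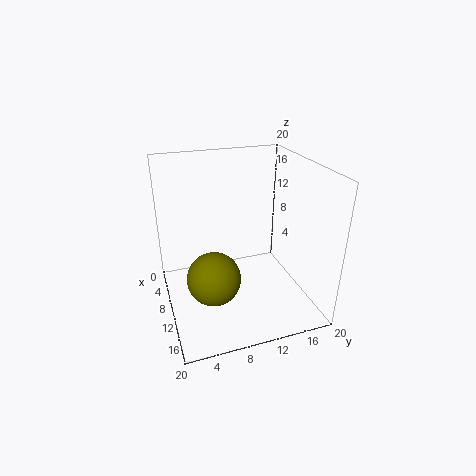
cx = 13.5
cy = 5.5
cz = 6.5
color = 'olive'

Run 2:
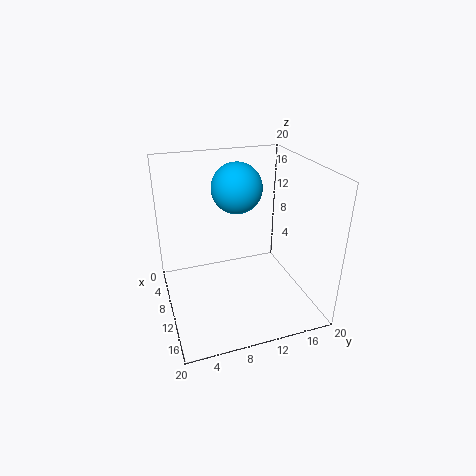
cx = 8
cy = 10.5
cz = 16.5
color = 'deepskyblue'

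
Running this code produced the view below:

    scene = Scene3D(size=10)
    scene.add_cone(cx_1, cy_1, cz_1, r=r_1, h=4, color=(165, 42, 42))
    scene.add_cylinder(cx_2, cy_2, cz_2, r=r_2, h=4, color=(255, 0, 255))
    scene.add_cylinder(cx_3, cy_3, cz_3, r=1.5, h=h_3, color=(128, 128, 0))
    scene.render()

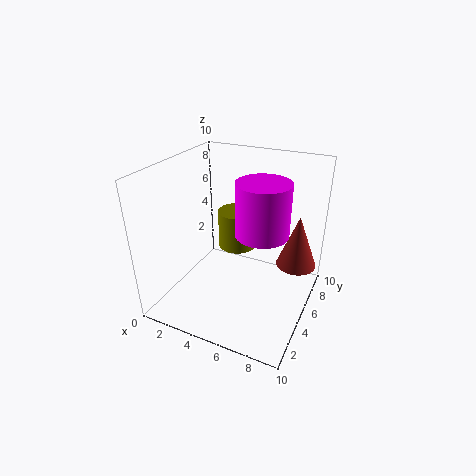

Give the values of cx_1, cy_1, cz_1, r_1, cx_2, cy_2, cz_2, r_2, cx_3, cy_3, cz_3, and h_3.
cx_1 = 8.5; cy_1 = 8; cz_1 = 2; r_1 = 1.5; cx_2 = 6; cy_2 = 7; cz_2 = 4.5; r_2 = 2; cx_3 = 3.5; cy_3 = 8; cz_3 = 2.5; h_3 = 3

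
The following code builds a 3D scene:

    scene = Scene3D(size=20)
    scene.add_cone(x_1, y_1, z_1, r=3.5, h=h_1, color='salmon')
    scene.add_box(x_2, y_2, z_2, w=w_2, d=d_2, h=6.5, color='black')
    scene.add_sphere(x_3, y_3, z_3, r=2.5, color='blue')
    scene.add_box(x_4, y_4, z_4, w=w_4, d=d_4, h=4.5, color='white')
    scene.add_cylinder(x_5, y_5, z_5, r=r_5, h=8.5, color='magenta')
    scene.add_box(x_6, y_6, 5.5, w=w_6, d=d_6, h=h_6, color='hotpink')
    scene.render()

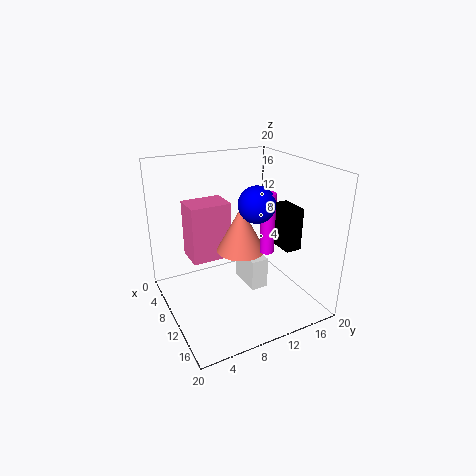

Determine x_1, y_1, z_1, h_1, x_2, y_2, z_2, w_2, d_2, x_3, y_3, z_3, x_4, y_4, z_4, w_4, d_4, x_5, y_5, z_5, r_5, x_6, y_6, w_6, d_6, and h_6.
x_1 = 9, y_1 = 11, z_1 = 7.5, h_1 = 6.5, x_2 = 7, y_2 = 17.5, z_2 = 6.5, w_2 = 4.5, d_2 = 2.5, x_3 = 11.5, y_3 = 12, z_3 = 15, x_4 = 7.5, y_4 = 11, z_4 = 2.5, w_4 = 5, d_4 = 2.5, x_5 = 12, y_5 = 13.5, z_5 = 8, r_5 = 1, x_6 = 2.5, y_6 = 4.5, w_6 = 4.5, d_6 = 6, h_6 = 8.5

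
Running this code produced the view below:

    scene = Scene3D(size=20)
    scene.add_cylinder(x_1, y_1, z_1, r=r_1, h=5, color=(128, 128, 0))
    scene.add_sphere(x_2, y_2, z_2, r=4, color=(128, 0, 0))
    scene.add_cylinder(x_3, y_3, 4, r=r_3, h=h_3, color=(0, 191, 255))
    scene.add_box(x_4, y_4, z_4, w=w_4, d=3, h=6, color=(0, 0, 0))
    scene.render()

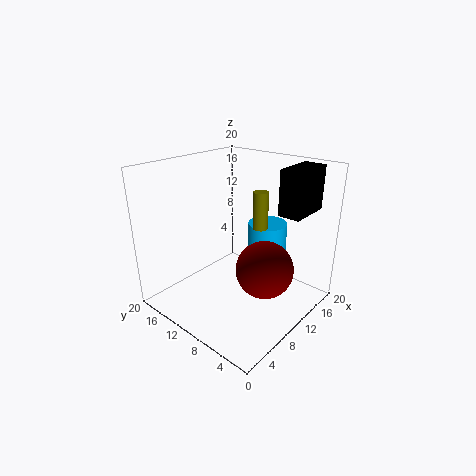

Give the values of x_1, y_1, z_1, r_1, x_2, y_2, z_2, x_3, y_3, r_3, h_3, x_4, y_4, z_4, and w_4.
x_1 = 11
y_1 = 7
z_1 = 12
r_1 = 1
x_2 = 11
y_2 = 6
z_2 = 6
x_3 = 17
y_3 = 10
r_3 = 3
h_3 = 6
x_4 = 12
y_4 = 2
z_4 = 14
w_4 = 6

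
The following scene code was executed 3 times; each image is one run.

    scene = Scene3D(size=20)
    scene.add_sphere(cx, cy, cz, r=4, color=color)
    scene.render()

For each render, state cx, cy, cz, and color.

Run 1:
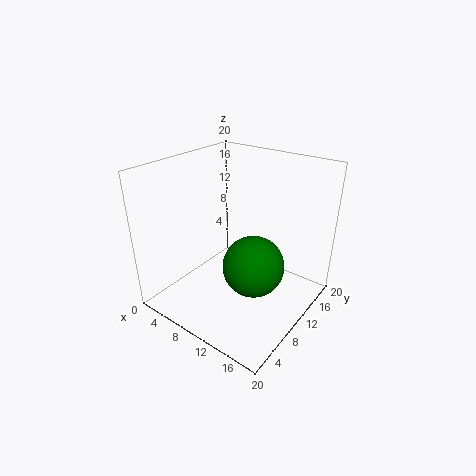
cx = 14; cy = 8; cz = 8; color = 'green'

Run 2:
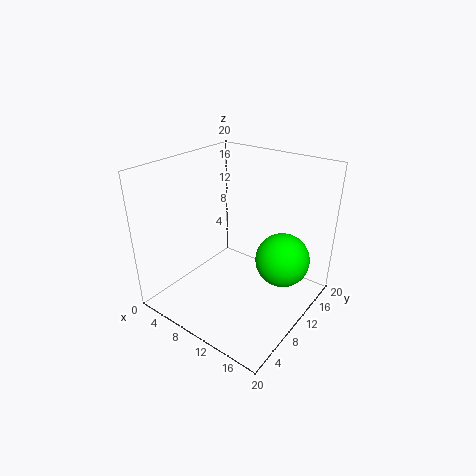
cx = 14.5; cy = 15; cz = 5.5; color = 'lime'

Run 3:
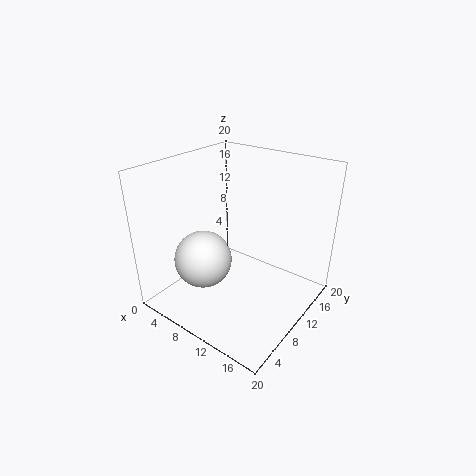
cx = 6.5; cy = 6.5; cz = 7; color = 'white'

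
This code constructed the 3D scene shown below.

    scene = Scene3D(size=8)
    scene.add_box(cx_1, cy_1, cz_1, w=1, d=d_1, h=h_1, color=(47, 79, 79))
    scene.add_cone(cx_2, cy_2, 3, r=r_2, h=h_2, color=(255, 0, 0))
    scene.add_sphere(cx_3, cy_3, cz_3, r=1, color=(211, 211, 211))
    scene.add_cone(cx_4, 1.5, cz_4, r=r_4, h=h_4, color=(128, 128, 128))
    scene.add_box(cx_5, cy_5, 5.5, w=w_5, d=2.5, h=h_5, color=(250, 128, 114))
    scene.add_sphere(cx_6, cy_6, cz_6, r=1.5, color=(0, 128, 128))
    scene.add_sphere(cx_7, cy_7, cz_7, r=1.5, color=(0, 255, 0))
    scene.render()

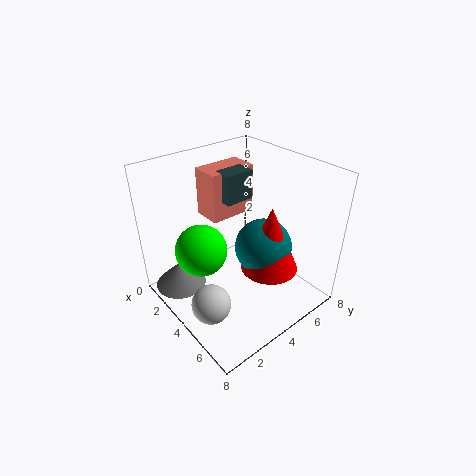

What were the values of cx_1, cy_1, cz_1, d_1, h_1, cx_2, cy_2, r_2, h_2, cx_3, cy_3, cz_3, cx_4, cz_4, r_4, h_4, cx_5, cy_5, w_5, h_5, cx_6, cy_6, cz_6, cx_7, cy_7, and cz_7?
cx_1 = 3.5; cy_1 = 3; cz_1 = 6.5; d_1 = 1.5; h_1 = 1.5; cx_2 = 6; cy_2 = 4.5; r_2 = 1.5; h_2 = 3.5; cx_3 = 5.5; cy_3 = 1; cz_3 = 2; cx_4 = 1.5; cz_4 = 0.5; r_4 = 1.5; h_4 = 1.5; cx_5 = 2.5; cy_5 = 2.5; w_5 = 1.5; h_5 = 2.5; cx_6 = 5.5; cy_6 = 4.5; cz_6 = 4; cx_7 = 2.5; cy_7 = 2.5; cz_7 = 3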